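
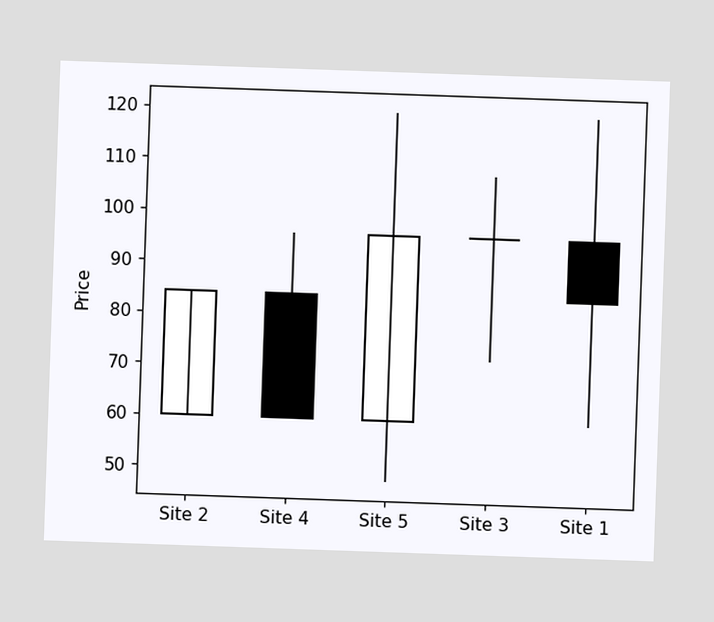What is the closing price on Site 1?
84

The Site 1 candle closes at 84.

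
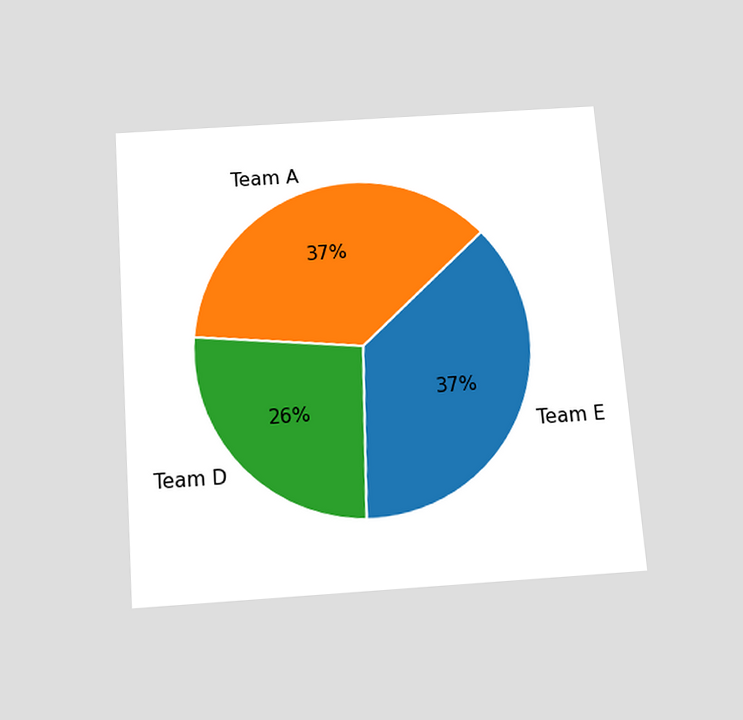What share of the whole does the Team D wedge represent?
26%

The chart is tilted about 4° counter-clockwise and viewed slightly from below. The Team D slice takes up 26% of the pie.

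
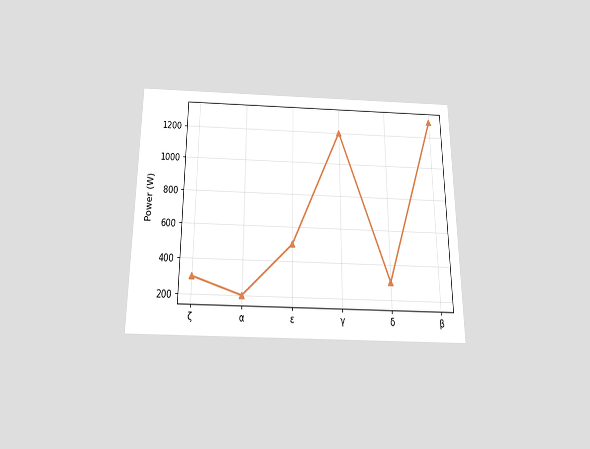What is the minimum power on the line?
The chart is viewed slightly from below. The lowest point is at α, and reading across to the y-axis gives 200W.

200W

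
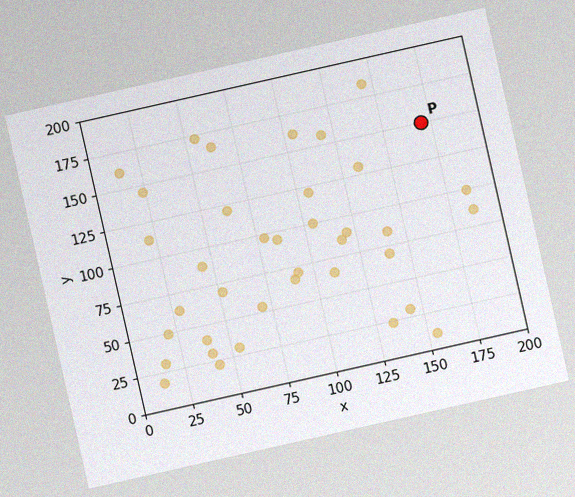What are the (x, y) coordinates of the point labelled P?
(170, 150)

The chart is tilted about 13° counter-clockwise, with some photo noise. Following the gridlines from P to each axis, P sits at (170, 150).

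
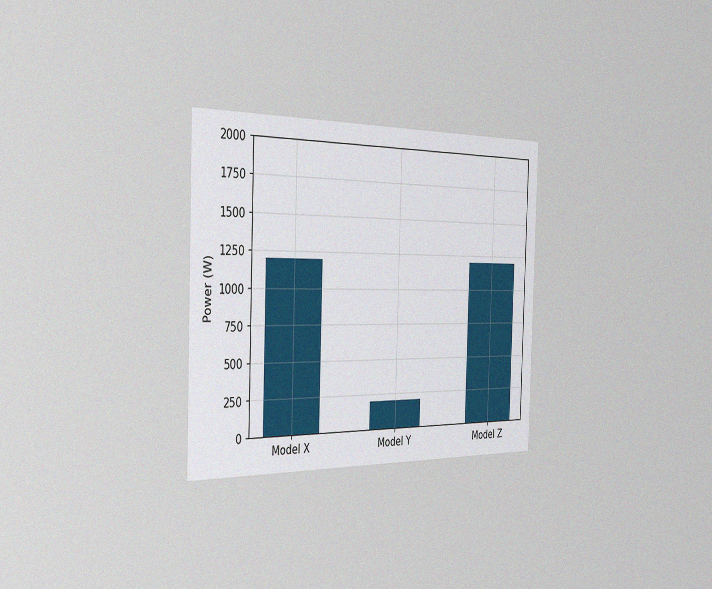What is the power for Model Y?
200W

The chart is viewed slightly from the left, with some photo noise. Reading along the chart's y-axis, the Model Y bar reaches 200W.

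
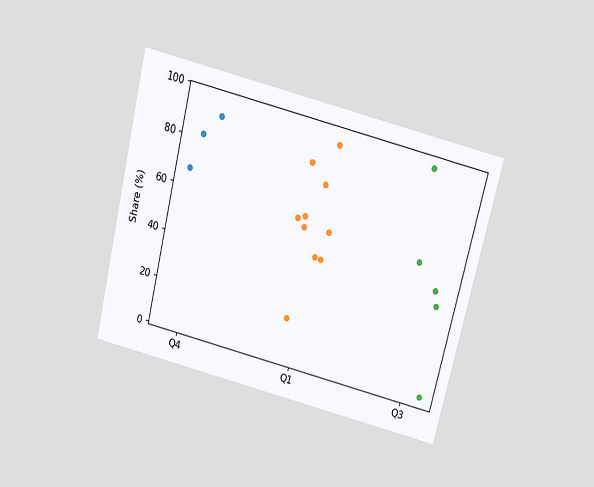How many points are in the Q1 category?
10

The chart is tilted about 14° clockwise and viewed slightly from above. Counting the markers in the Q1 column gives 10.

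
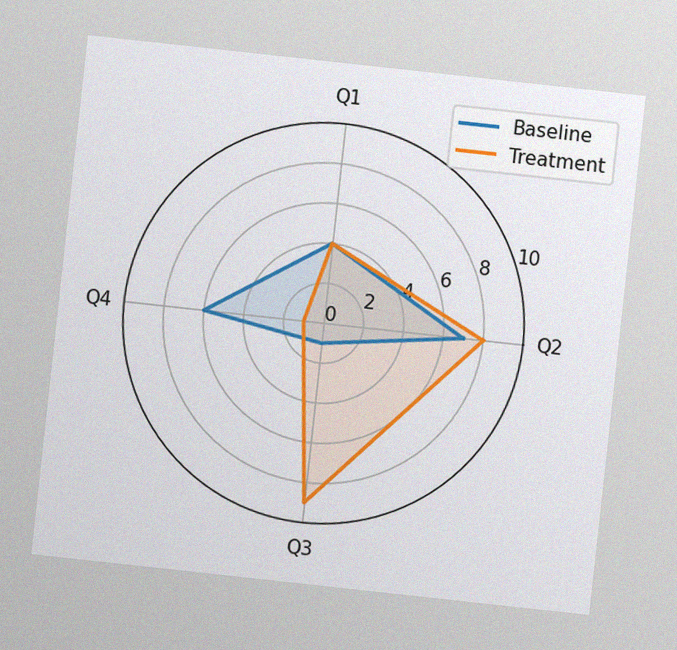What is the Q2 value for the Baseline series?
7

The chart is tilted about 6° clockwise, with some photo noise. On the Q2 axis, Baseline reaches 7.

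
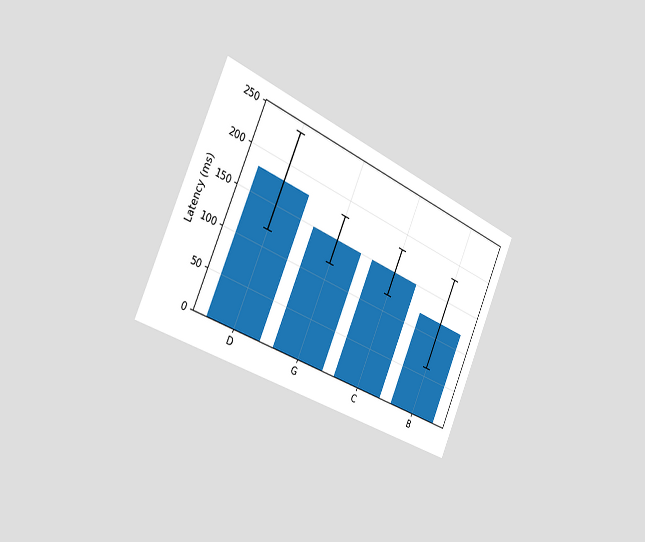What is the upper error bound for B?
180ms

The chart is tilted about 24° clockwise and viewed slightly from the left. The B bar's upper whisker reaches 180ms.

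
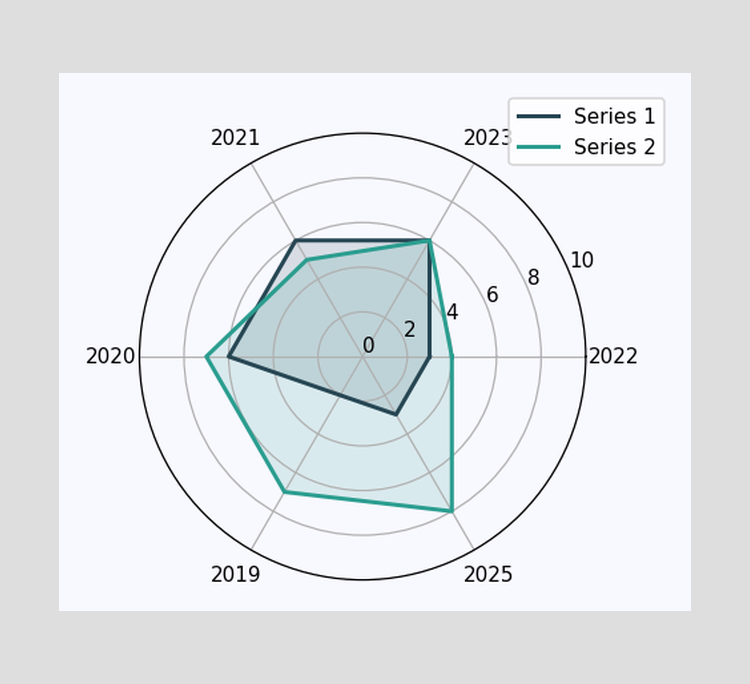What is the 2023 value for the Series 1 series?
On the 2023 axis, Series 1 reaches 6.

6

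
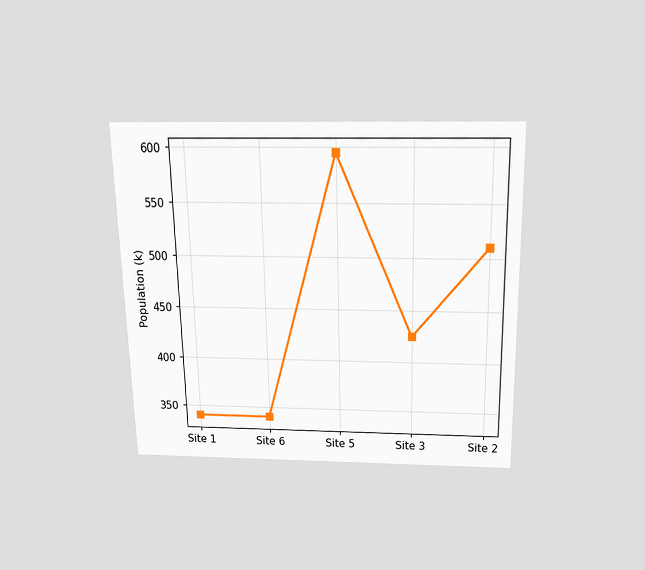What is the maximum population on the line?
595k

The chart is viewed slightly from above. The highest point is at Site 5, and reading across to the y-axis gives 595k.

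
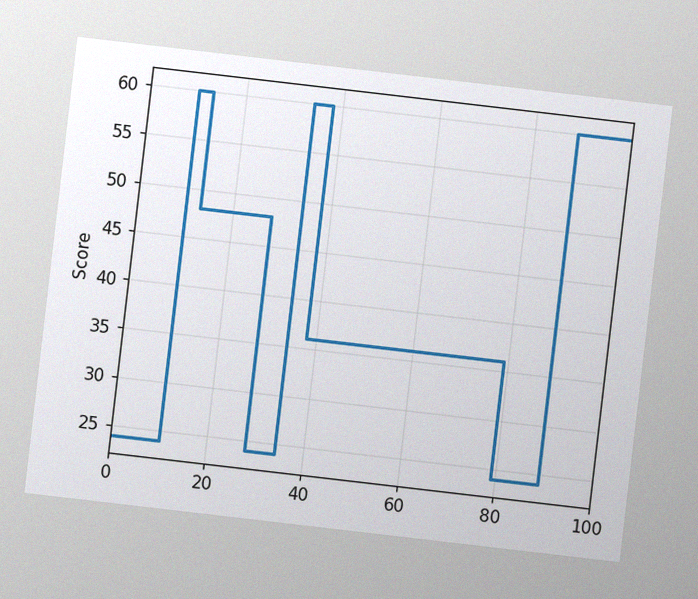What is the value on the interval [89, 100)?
The chart is tilted about 7° clockwise, with some photo noise. On [89, 100) the step sits at 60.

60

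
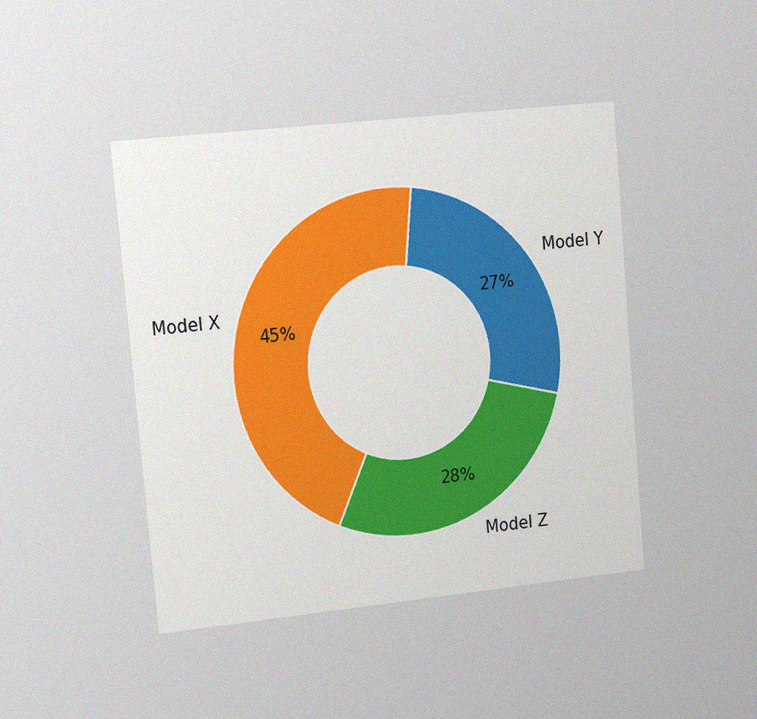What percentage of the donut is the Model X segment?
The chart is tilted about 5° counter-clockwise and viewed slightly from the left, with some photo noise. The Model X segment takes up 45% of the ring.

45%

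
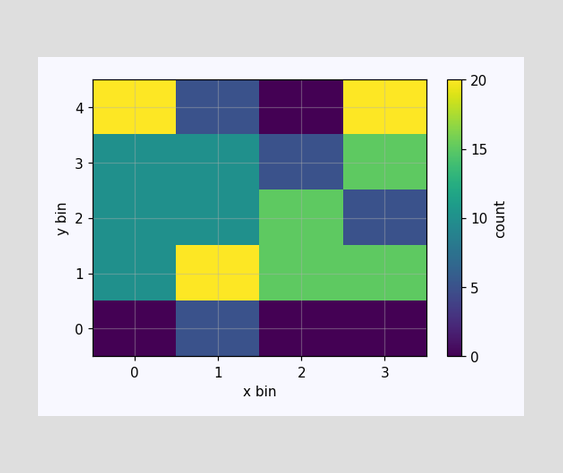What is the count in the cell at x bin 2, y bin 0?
0

Matching the cell (2, 0) against the colorbar gives 0.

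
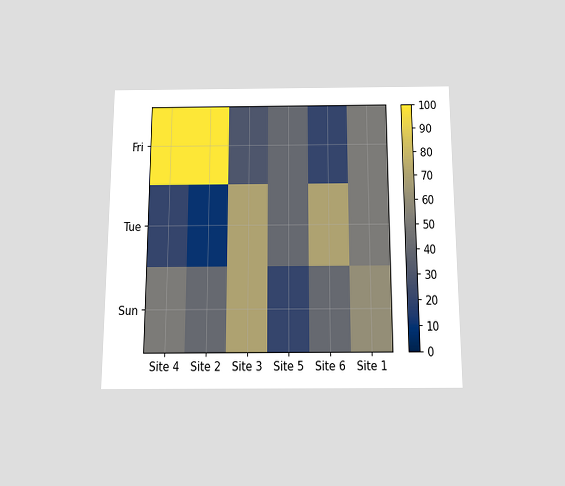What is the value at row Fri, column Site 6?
The chart is viewed slightly from below. Matching cell (Fri, Site 6) against the colorbar gives 20.

20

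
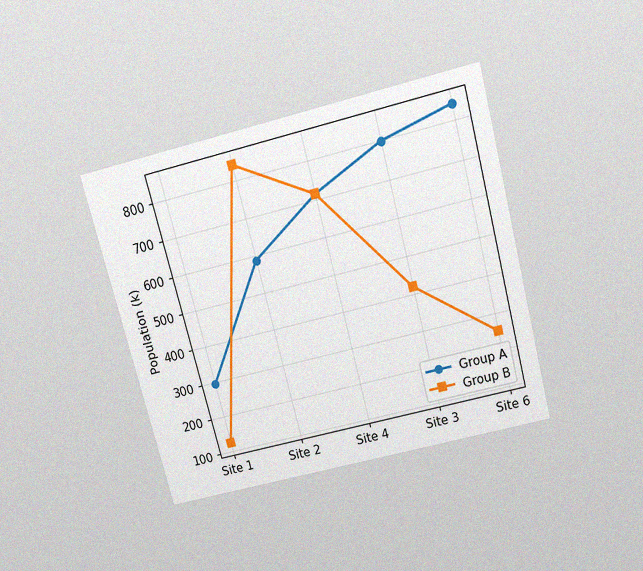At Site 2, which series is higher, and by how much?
Group B, by 252k

The chart is tilted about 15° counter-clockwise and viewed slightly from above, with some photo noise. At Site 2, Group B sits above the other line by 252k.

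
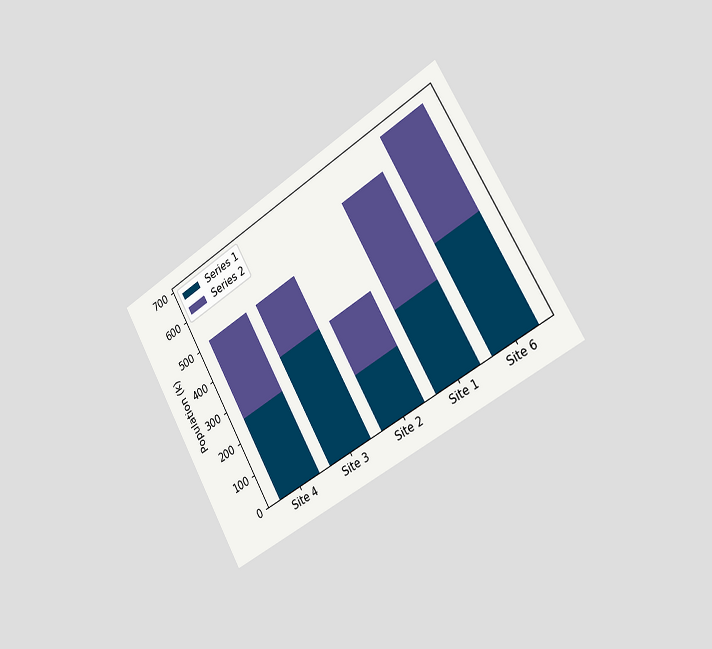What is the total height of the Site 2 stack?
340k

The chart is tilted about 30° counter-clockwise and viewed slightly from the right. The Site 2 stack's top reaches 340k on the y-axis.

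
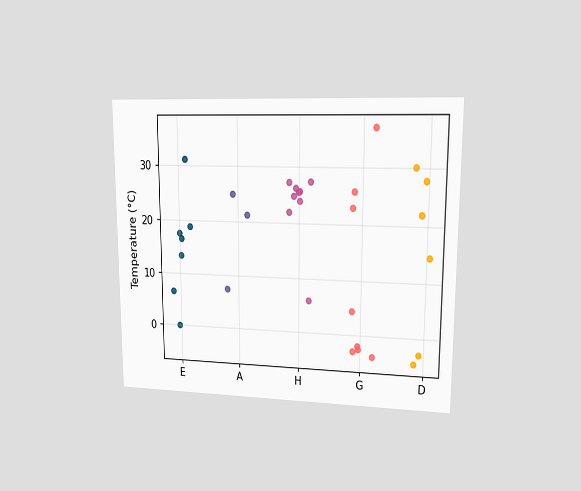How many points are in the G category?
The chart is viewed at a slight angle. Counting the markers in the G column gives 8.

8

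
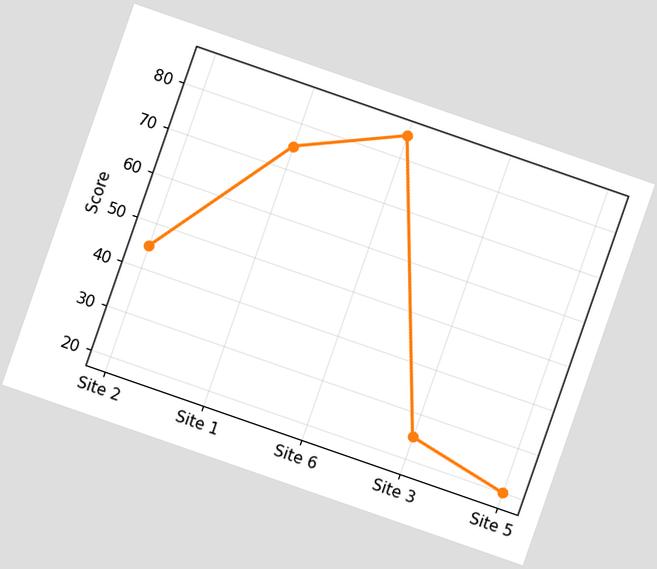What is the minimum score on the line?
The chart is tilted about 19° clockwise. The lowest point is at Site 5, and reading across to the y-axis gives 20.

20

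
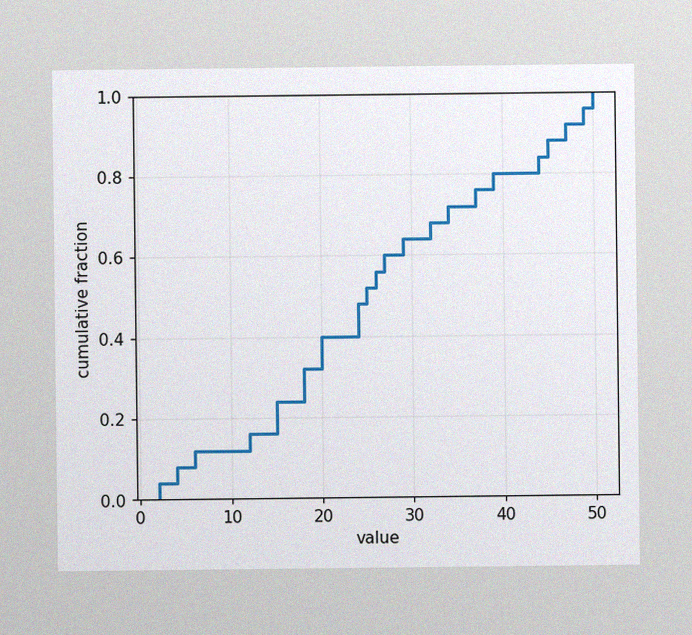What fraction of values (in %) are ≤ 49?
The image has some photo noise and uneven lighting. At x=49 the ECDF step is at 96%.

96%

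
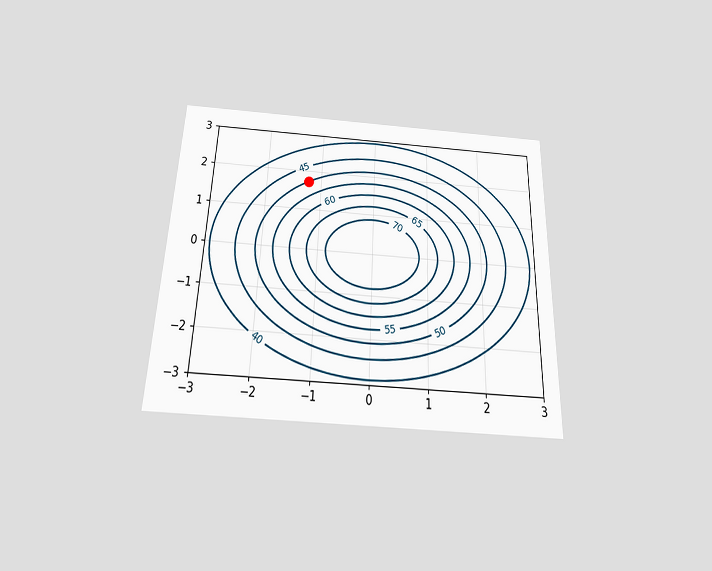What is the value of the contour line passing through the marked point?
The chart is tilted about 2° clockwise and viewed slightly from below. The marked point sits on the contour labelled 50.

50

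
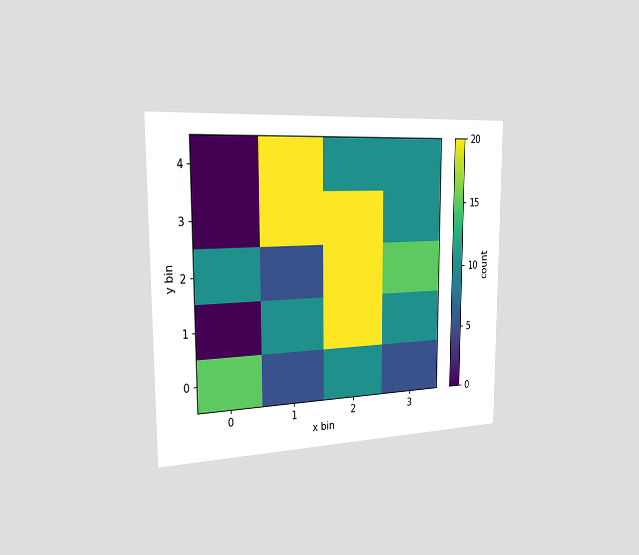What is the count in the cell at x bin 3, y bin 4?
The chart is viewed slightly from the left. Matching the cell (3, 4) against the colorbar gives 10.

10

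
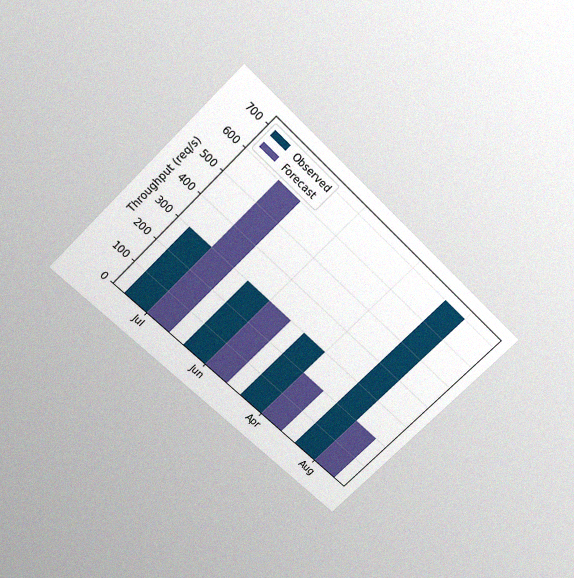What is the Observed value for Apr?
The chart is tilted about 45° clockwise and viewed slightly from above, with some photo noise. The Observed bar at Apr reaches 300req/s on the y-axis.

300req/s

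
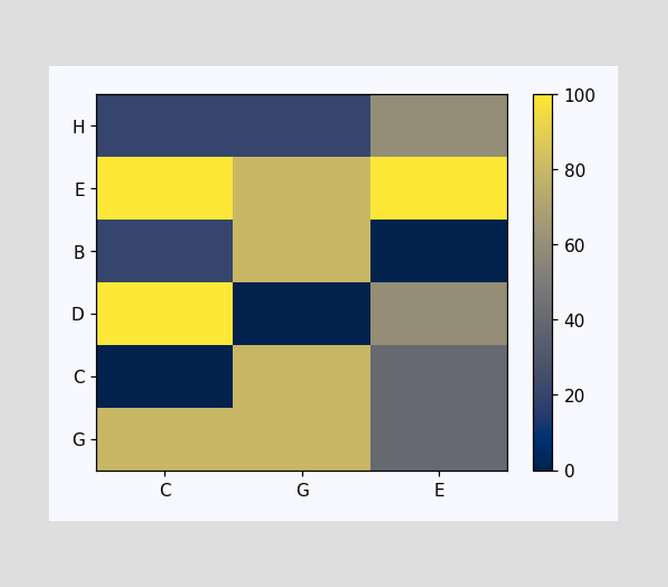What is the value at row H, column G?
Matching cell (H, G) against the colorbar gives 20.

20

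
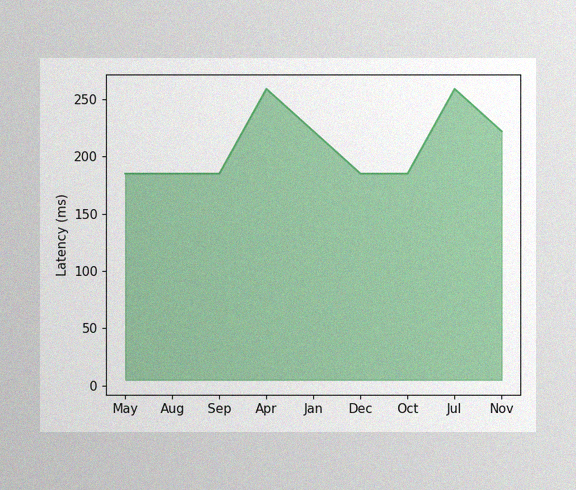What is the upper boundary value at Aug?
The image has some photo noise and uneven lighting. At Aug the upper boundary is at 185ms.

185ms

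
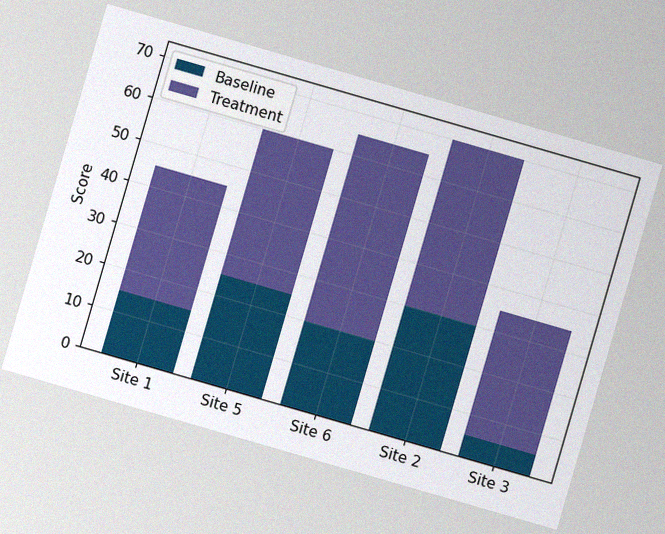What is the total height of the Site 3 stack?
35

The chart is tilted about 16° clockwise, with some photo noise. The Site 3 stack's top reaches 35 on the y-axis.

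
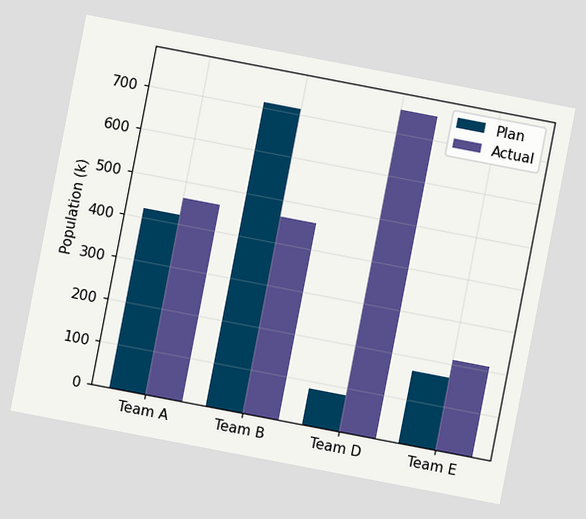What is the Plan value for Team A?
The chart is tilted about 11° clockwise. The Plan bar at Team A reaches 420k on the y-axis.

420k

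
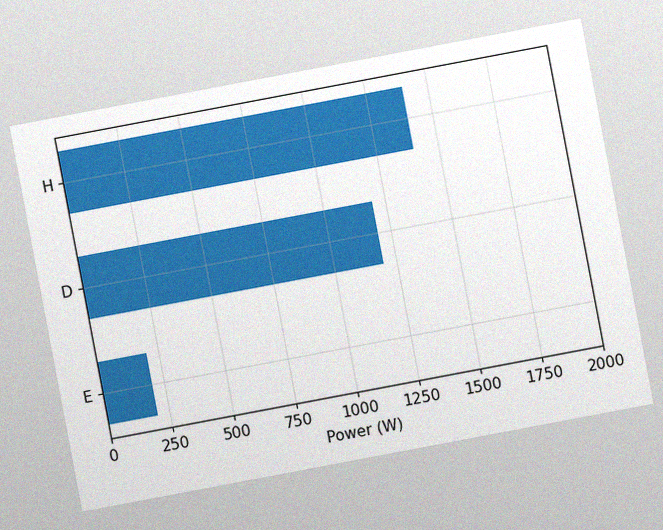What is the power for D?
1200W

The chart is tilted about 11° counter-clockwise, with some photo noise. Reading along the chart's x-axis, the D bar reaches 1200W.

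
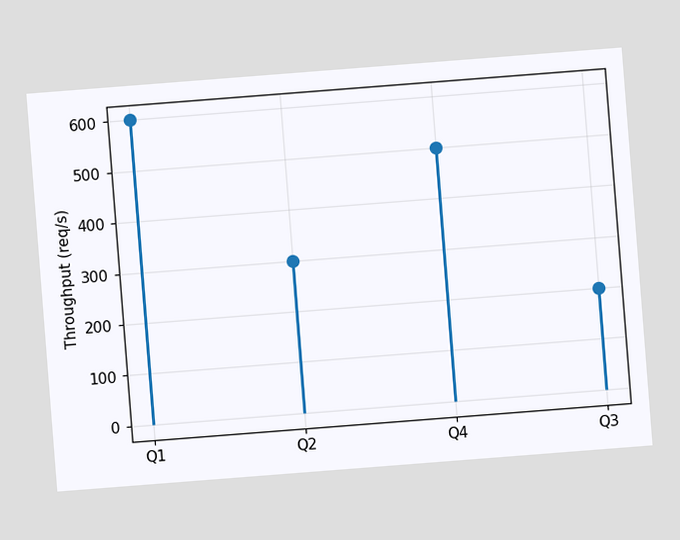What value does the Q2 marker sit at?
300req/s

The chart is tilted about 4° counter-clockwise. The Q2 marker sits at 300req/s.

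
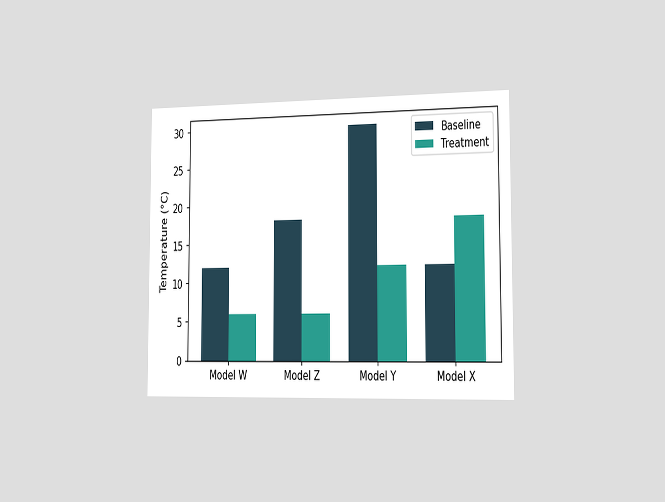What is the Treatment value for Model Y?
12°C

The chart is viewed slightly from the right. The Treatment bar at Model Y reaches 12°C on the y-axis.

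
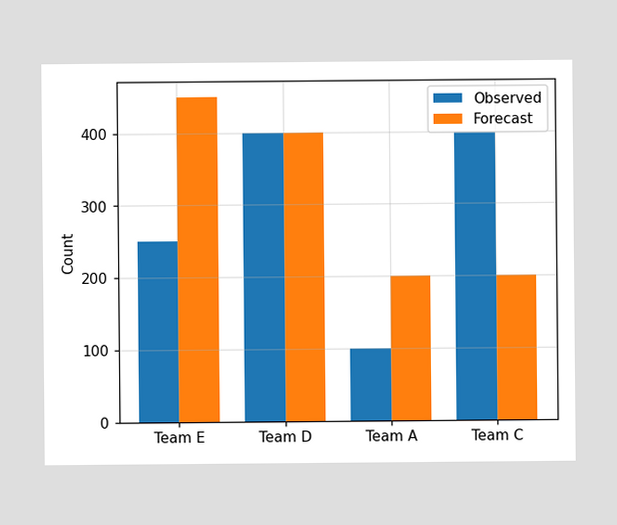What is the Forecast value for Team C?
200

The Forecast bar at Team C reaches 200 on the y-axis.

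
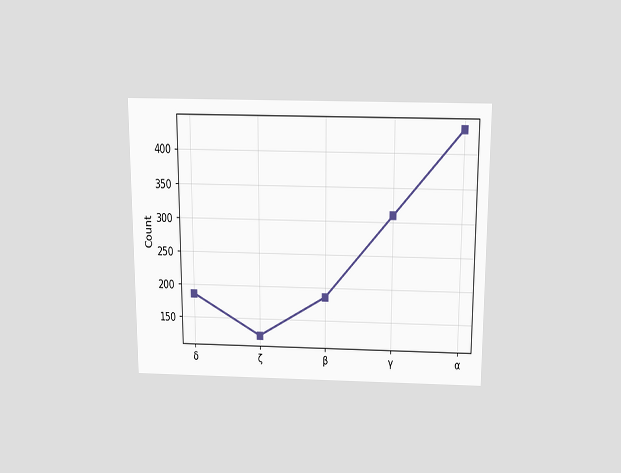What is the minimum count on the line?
124

The chart is viewed slightly from above. The lowest point is at ζ, and reading across to the y-axis gives 124.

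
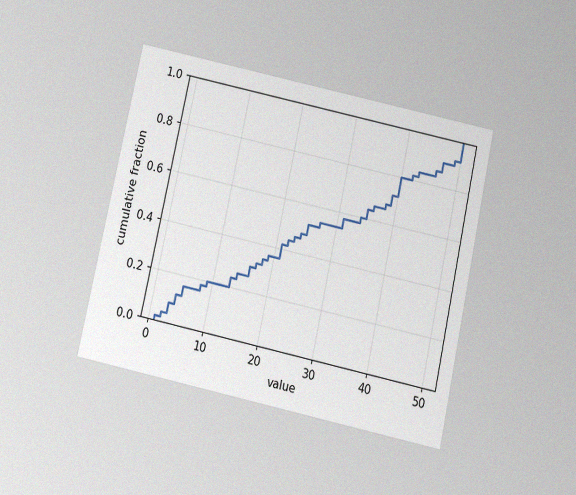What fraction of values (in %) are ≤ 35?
64%

The chart is tilted about 12° clockwise and viewed slightly from below, with some photo noise. At x=35 the ECDF step is at 64%.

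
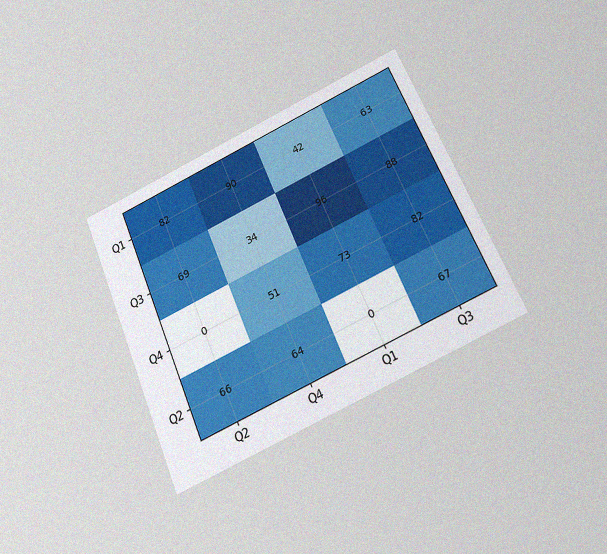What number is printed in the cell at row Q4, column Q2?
The chart is tilted about 23° counter-clockwise and viewed slightly from below, with some photo noise. The (Q4, Q2) cell reads 0.

0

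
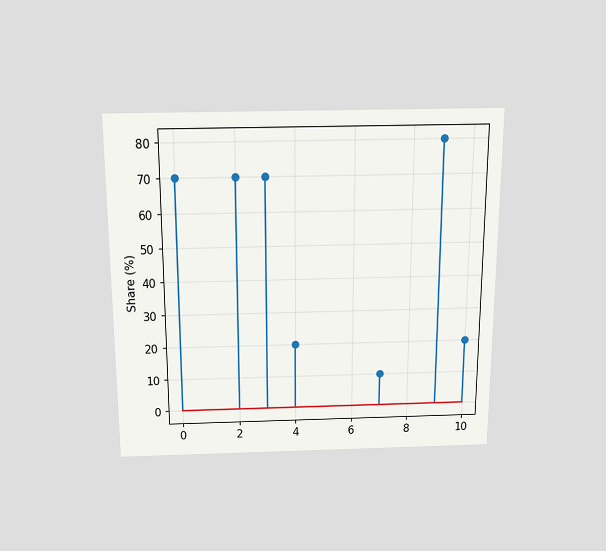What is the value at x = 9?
80%

The chart is viewed slightly from above. The stem at x=9 reaches 80%.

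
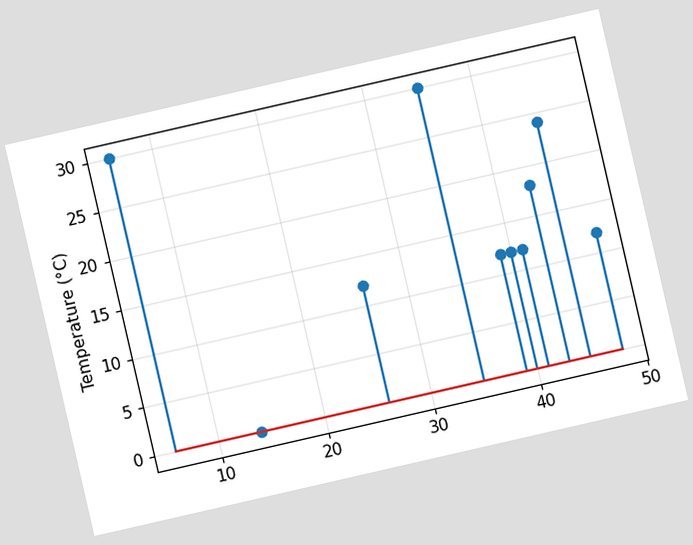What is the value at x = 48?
12°C

The chart is tilted about 13° counter-clockwise. The stem at x=48 reaches 12°C.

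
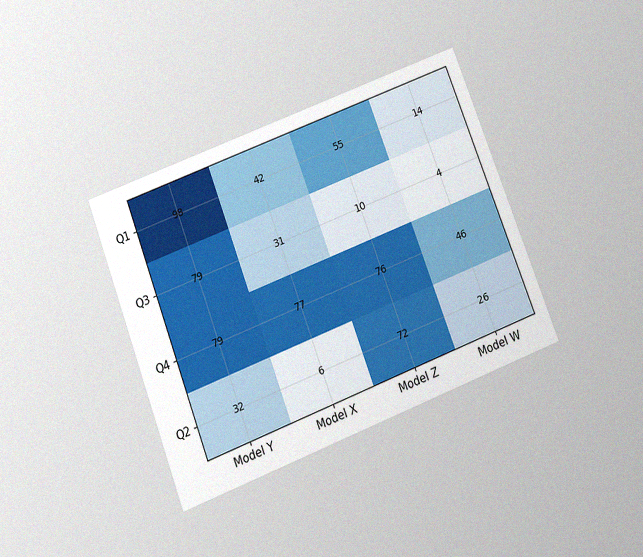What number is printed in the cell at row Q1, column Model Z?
55

The chart is tilted about 21° counter-clockwise and viewed slightly from below, with some photo noise. The (Q1, Model Z) cell reads 55.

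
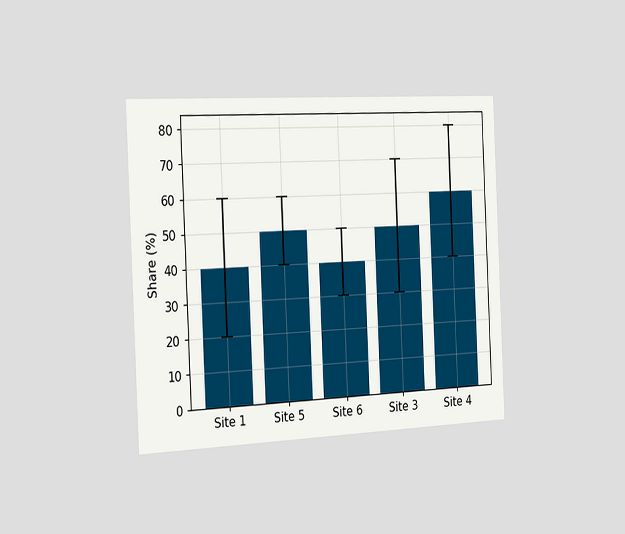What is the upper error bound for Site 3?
70%

The chart is tilted about 3° counter-clockwise and viewed slightly from the left. The Site 3 bar's upper whisker reaches 70%.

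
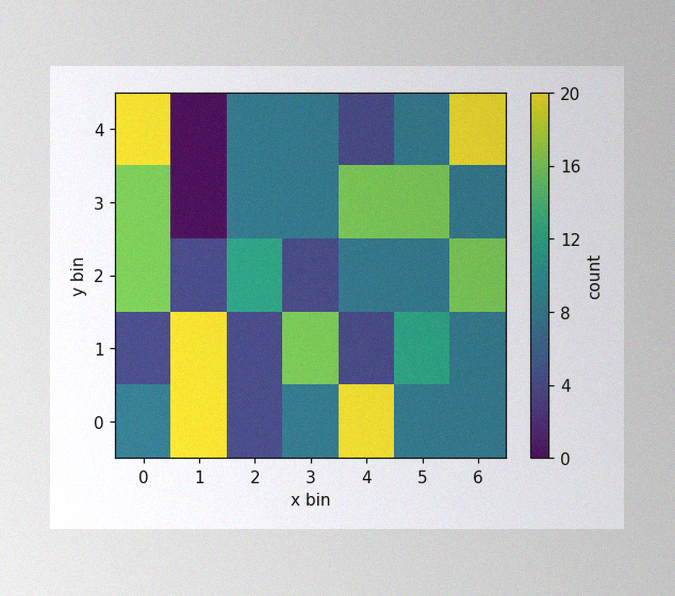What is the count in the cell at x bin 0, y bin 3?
16

The image has some photo noise and uneven lighting. Matching the cell (0, 3) against the colorbar gives 16.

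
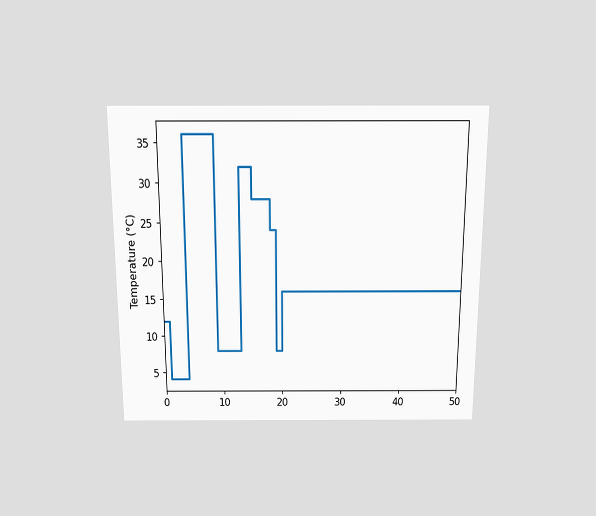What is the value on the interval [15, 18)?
The chart is viewed slightly from above. On [15, 18) the step sits at 28°C.

28°C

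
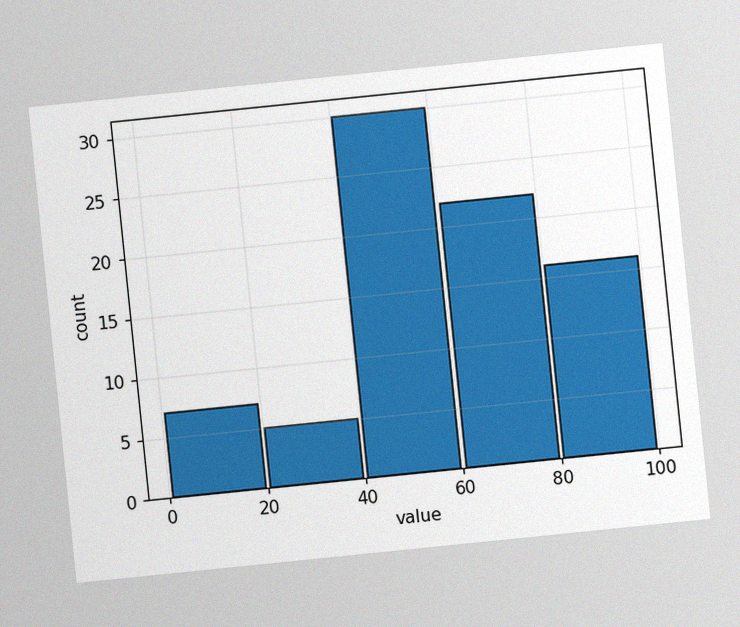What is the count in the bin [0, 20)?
The chart is tilted about 6° counter-clockwise, with some photo noise. The [0, 20) bin has height 7.

7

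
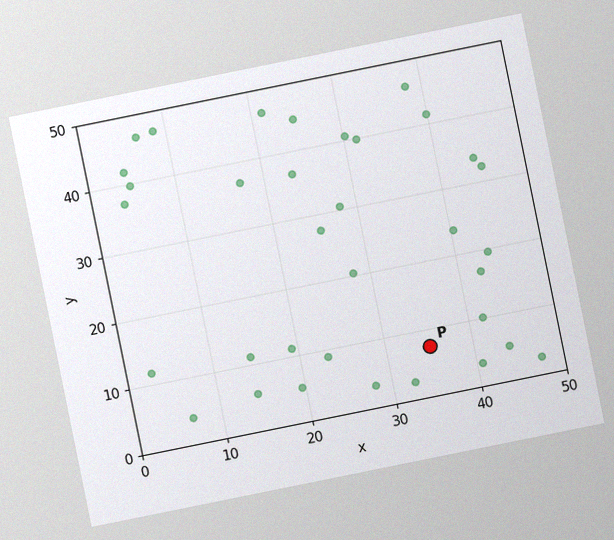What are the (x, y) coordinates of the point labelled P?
The chart is tilted about 11° counter-clockwise, with some photo noise. Following the gridlines from P to each axis, P sits at (35, 7.5).

(35, 7.5)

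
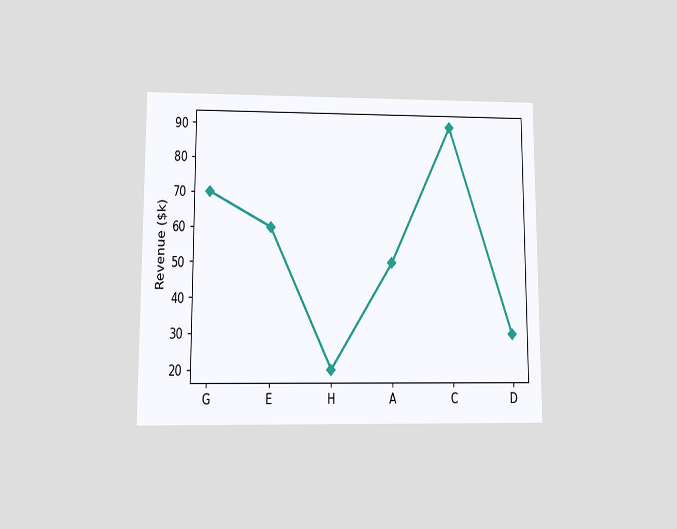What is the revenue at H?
The chart is viewed at a slight angle. At H, the line is at $20k.

$20k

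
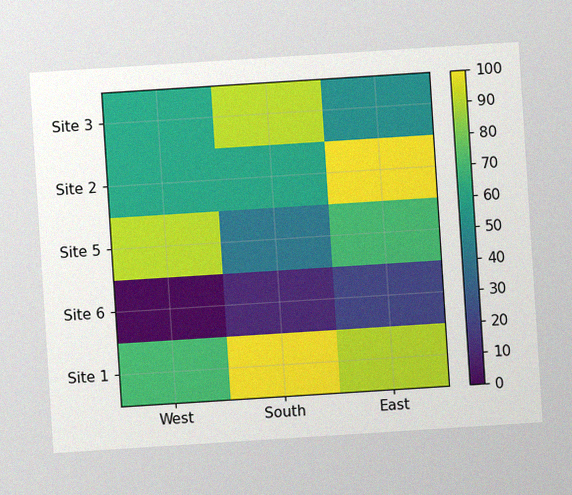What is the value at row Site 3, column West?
The chart is tilted about 4° counter-clockwise, with some photo noise. Matching cell (Site 3, West) against the colorbar gives 60.

60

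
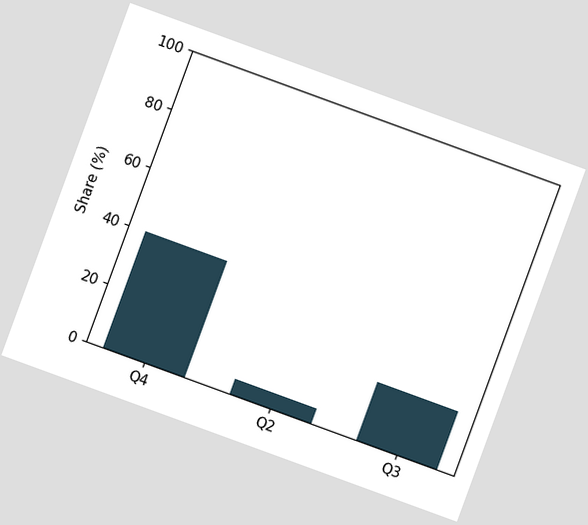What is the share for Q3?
20%

The chart is tilted about 20° clockwise. Reading along the chart's y-axis, the Q3 bar reaches 20%.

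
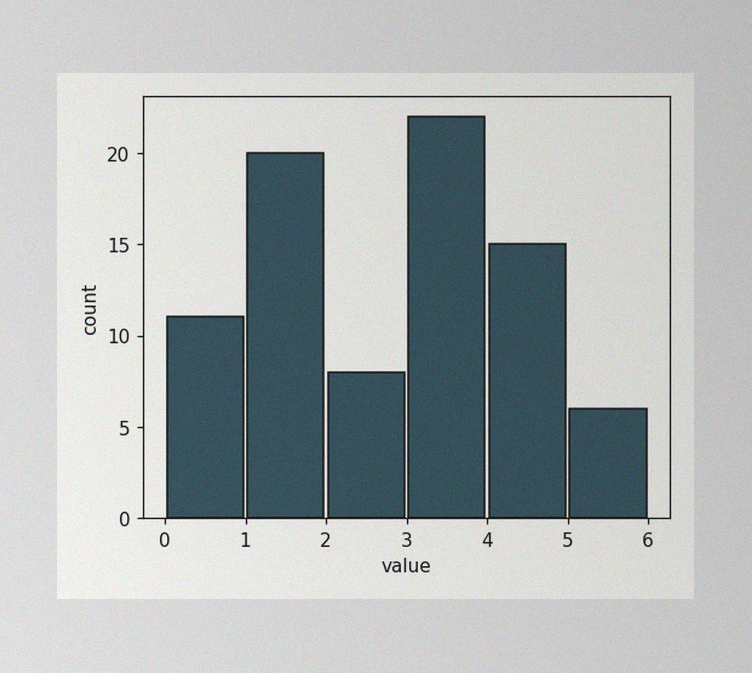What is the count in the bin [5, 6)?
6

The image has some photo noise and uneven lighting. The [5, 6) bin has height 6.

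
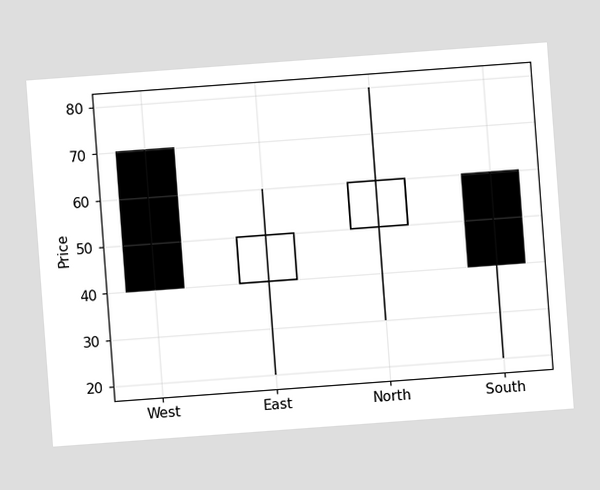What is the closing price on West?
40

The chart is tilted about 4° counter-clockwise. The West candle closes at 40.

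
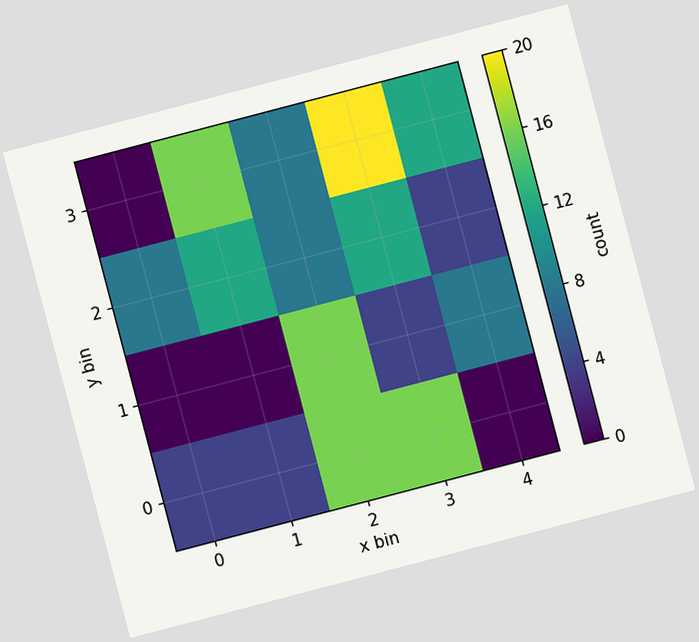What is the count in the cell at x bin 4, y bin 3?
The chart is tilted about 15° counter-clockwise. Matching the cell (4, 3) against the colorbar gives 12.

12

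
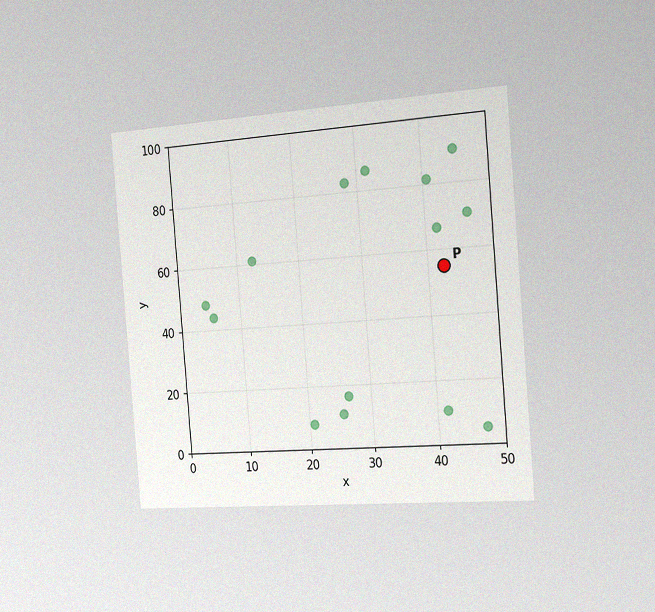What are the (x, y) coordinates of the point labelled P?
(42.5, 55)

The chart is tilted about 5° counter-clockwise and viewed slightly from the right, with some photo noise. Following the gridlines from P to each axis, P sits at (42.5, 55).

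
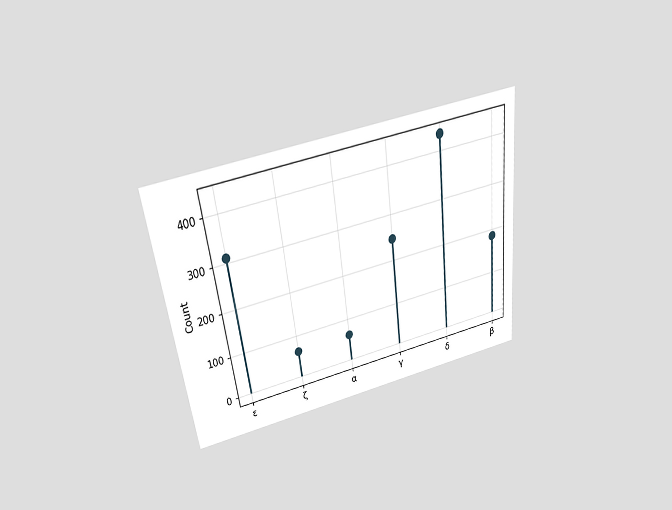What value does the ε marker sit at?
The chart is tilted about 7° counter-clockwise and viewed slightly from above. The ε marker sits at 310.

310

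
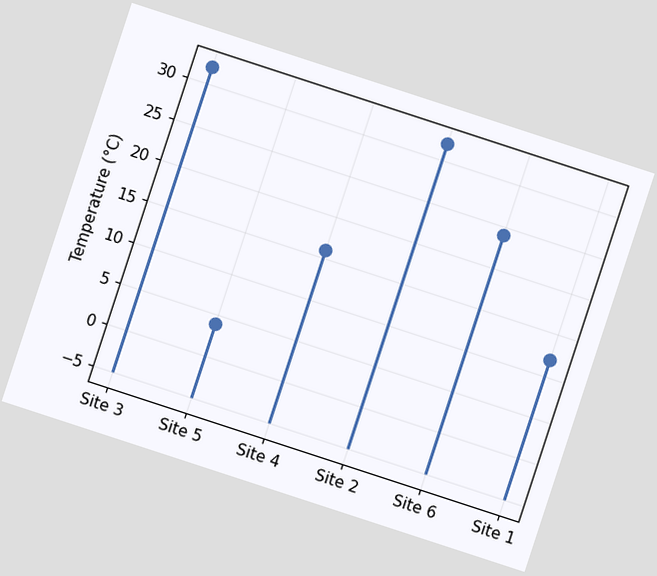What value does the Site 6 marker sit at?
The chart is tilted about 18° clockwise. The Site 6 marker sits at 24°C.

24°C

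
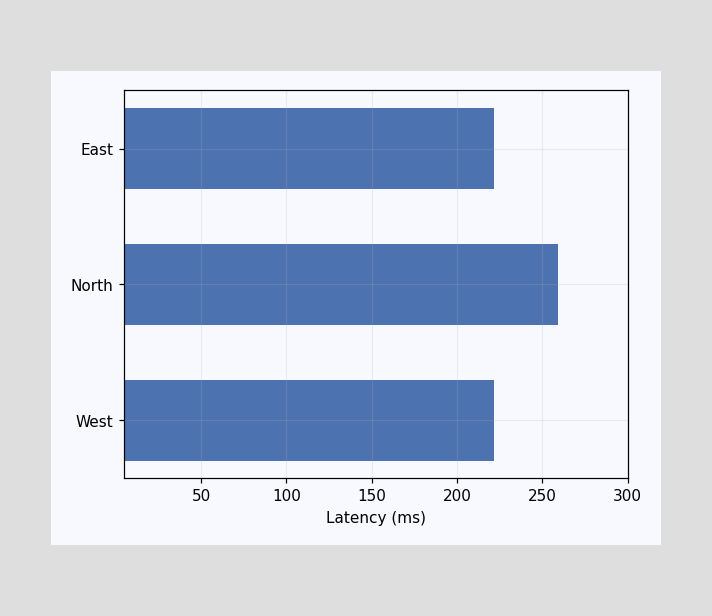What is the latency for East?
Reading along the chart's x-axis, the East bar reaches 222ms.

222ms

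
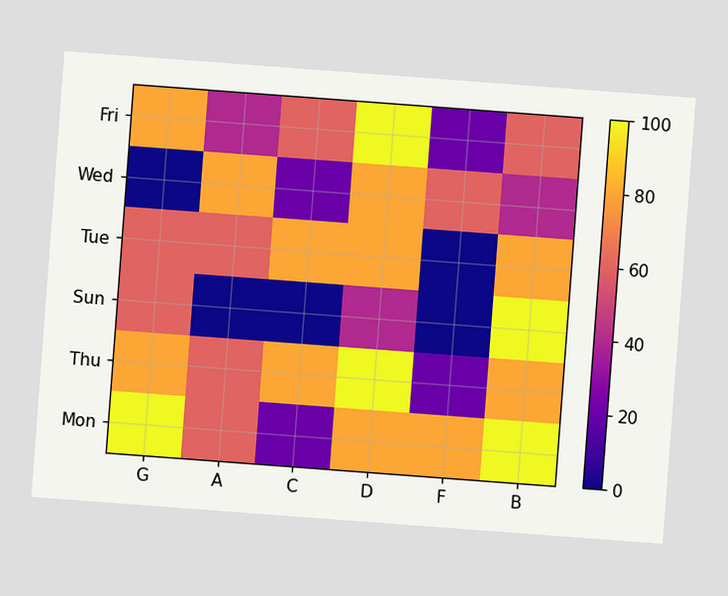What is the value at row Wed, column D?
The chart is tilted about 4° clockwise. Matching cell (Wed, D) against the colorbar gives 80.

80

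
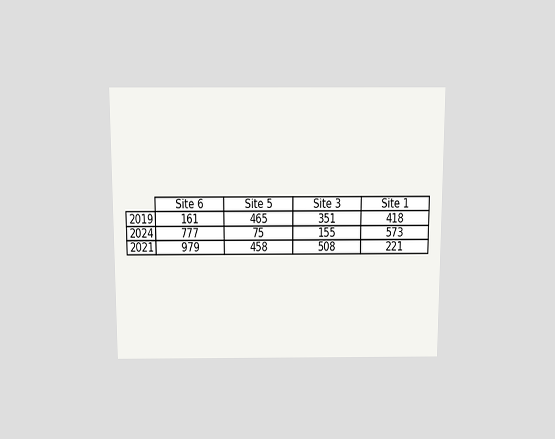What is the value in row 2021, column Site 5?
The chart is viewed slightly from above. The (2021, Site 5) cell reads 458.

458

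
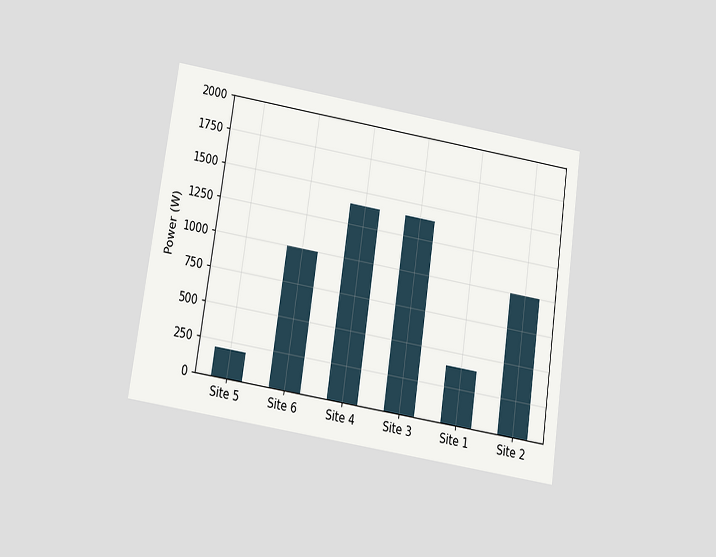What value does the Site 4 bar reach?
1400W

The chart is tilted about 8° clockwise and viewed slightly from below. Reading along the chart's y-axis, the Site 4 bar reaches 1400W.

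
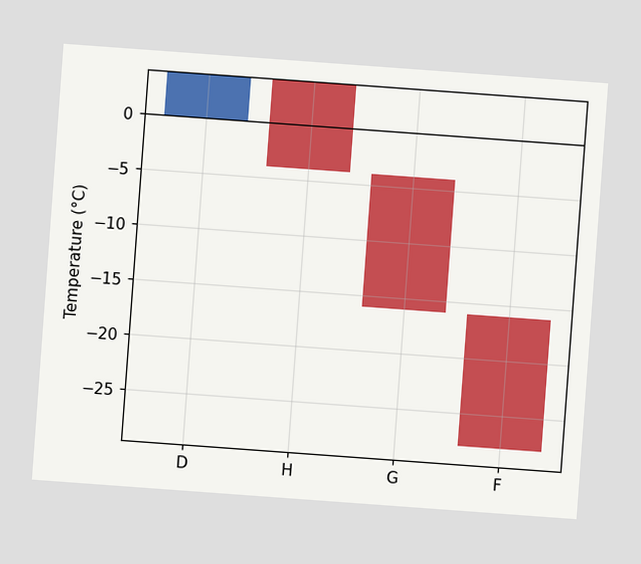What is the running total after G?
-16°C

The chart is tilted about 4° clockwise. After G the running total reaches -16°C.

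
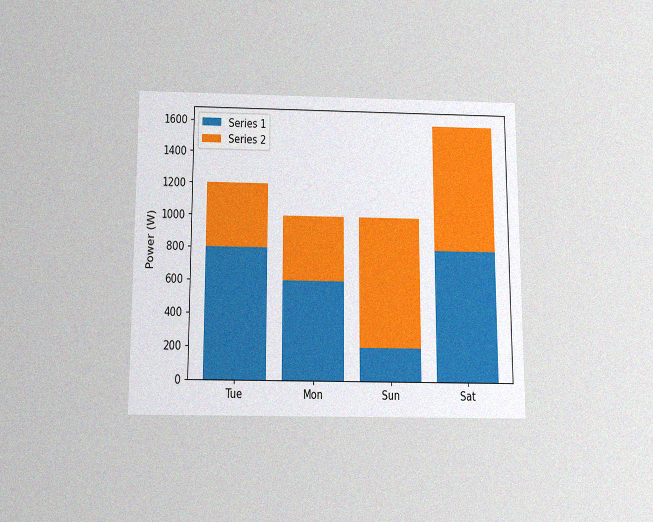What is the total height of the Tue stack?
The chart is viewed slightly from below, with some photo noise. The Tue stack's top reaches 1200W on the y-axis.

1200W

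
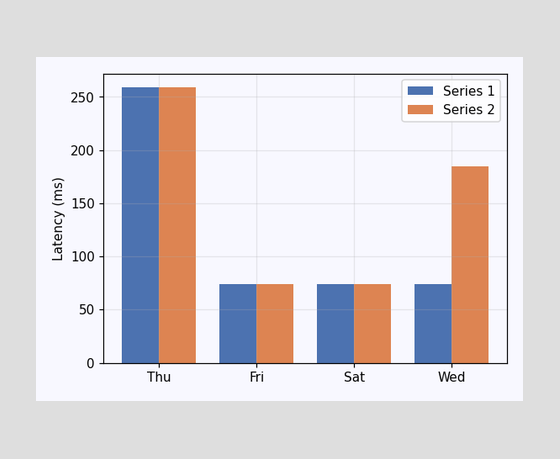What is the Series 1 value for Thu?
259ms

The Series 1 bar at Thu reaches 259ms on the y-axis.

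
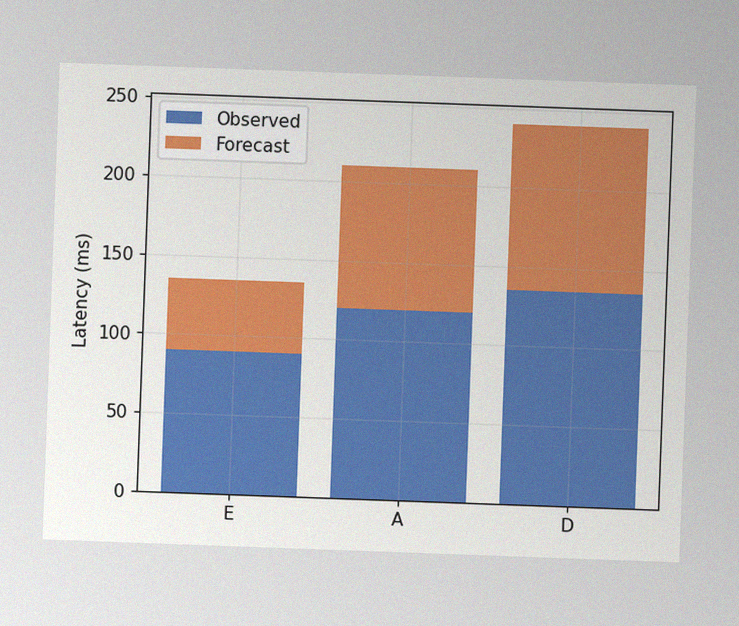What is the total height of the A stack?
The chart is tilted about 2° clockwise, with some photo noise. The A stack's top reaches 210ms on the y-axis.

210ms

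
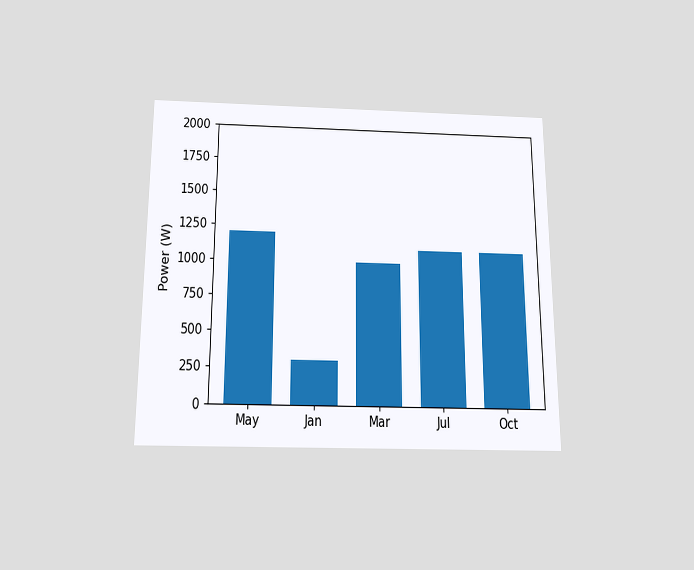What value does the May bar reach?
1200W

The chart is viewed slightly from below. Reading along the chart's y-axis, the May bar reaches 1200W.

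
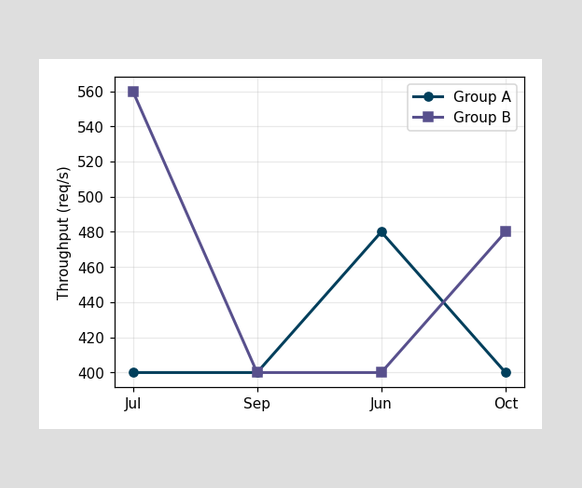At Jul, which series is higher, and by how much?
Group B, by 160req/s

At Jul, Group B sits above the other line by 160req/s.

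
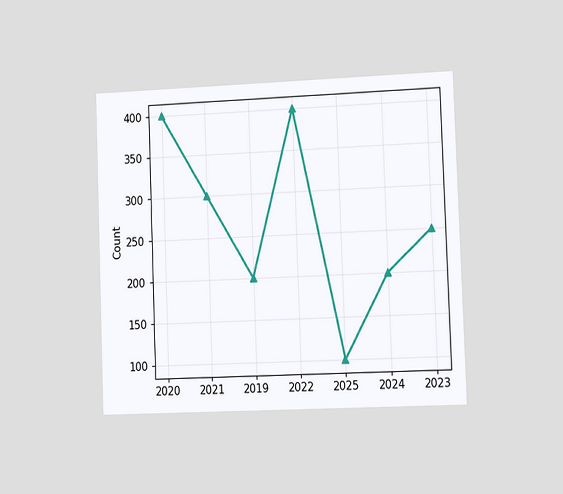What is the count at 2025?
The chart is tilted about 2° counter-clockwise and viewed at a slight angle. At 2025, the line is at 100.

100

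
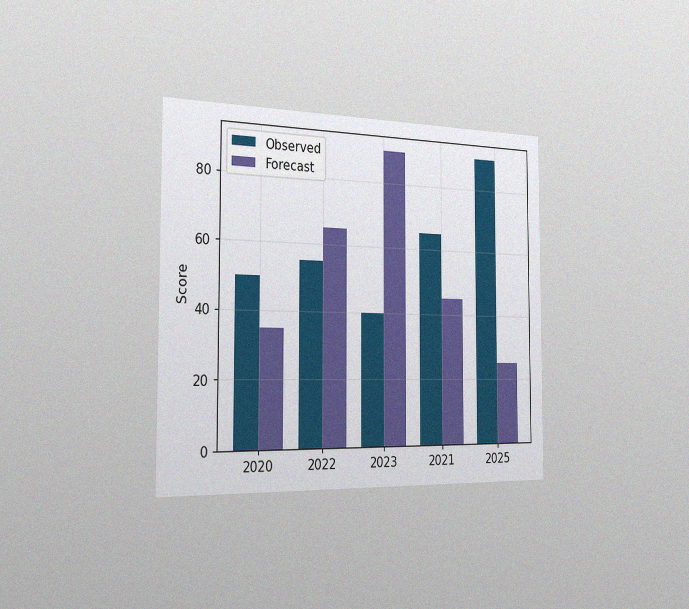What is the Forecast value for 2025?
The chart is viewed slightly from the left, with some photo noise. The Forecast bar at 2025 reaches 25 on the y-axis.

25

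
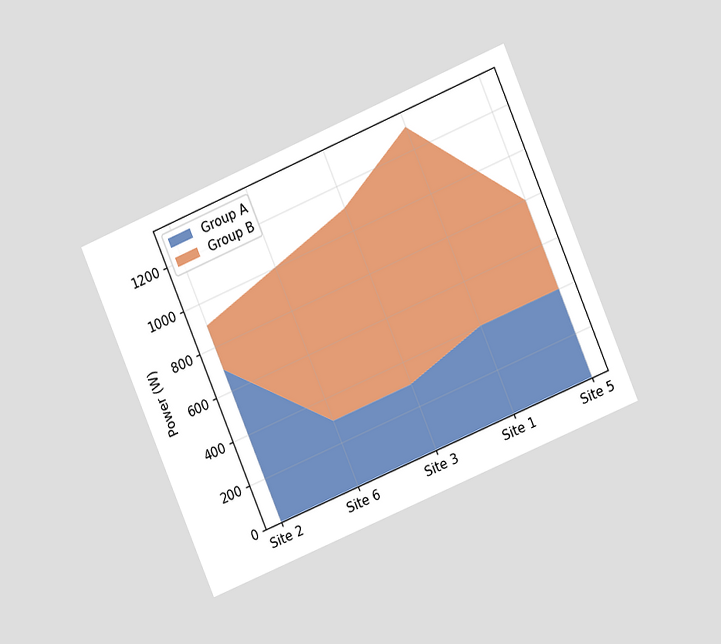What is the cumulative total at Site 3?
The chart is tilted about 23° counter-clockwise and viewed at a slight angle. The stacked total at Site 3 reaches 1100W.

1100W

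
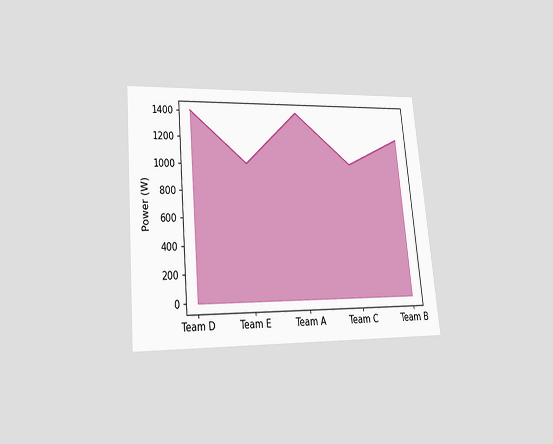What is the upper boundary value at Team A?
1400W

The chart is tilted about 5° counter-clockwise and viewed at a slight angle. At Team A the upper boundary is at 1400W.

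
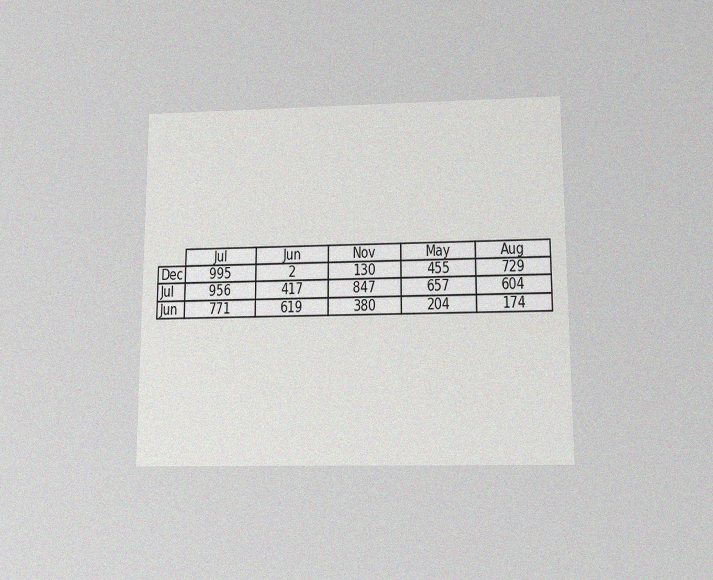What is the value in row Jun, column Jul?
771

The chart is viewed slightly from below, with some photo noise. The (Jun, Jul) cell reads 771.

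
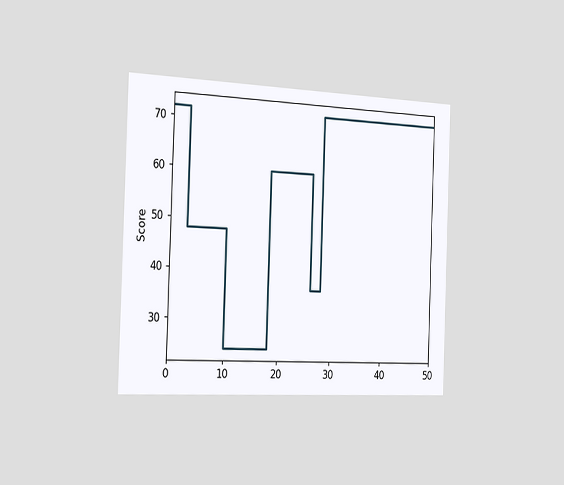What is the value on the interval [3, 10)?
The chart is tilted about 2° clockwise and viewed slightly from the left. On [3, 10) the step sits at 48.

48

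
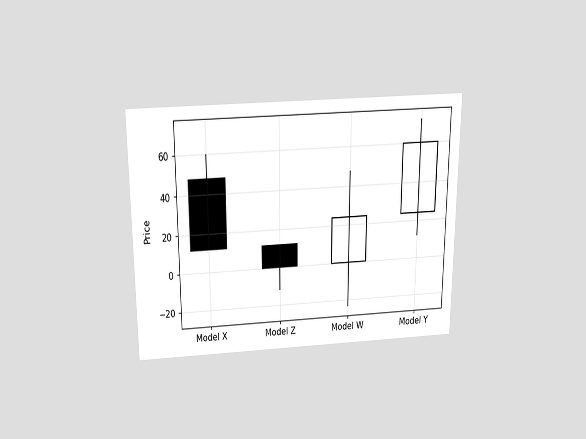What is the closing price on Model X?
12

The chart is viewed slightly from above. The Model X candle closes at 12.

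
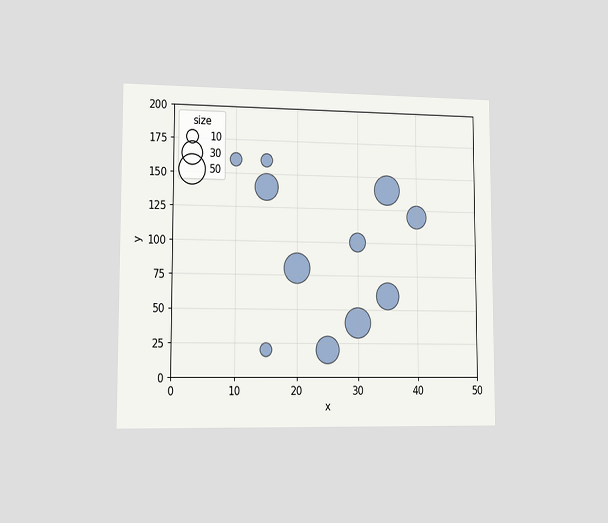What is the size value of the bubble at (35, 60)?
40

The chart is viewed slightly from the left. Matching the bubble at (35, 60) against the size legend gives 40.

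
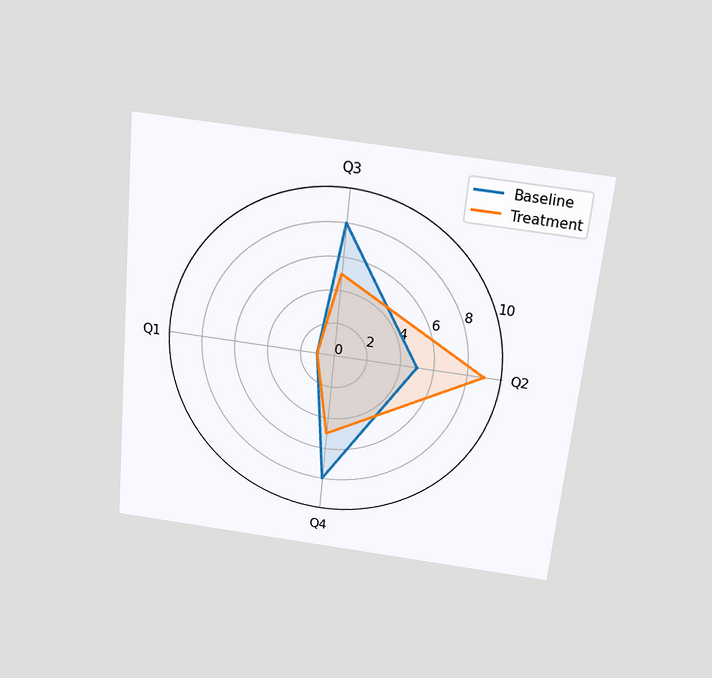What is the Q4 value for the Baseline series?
8

The chart is tilted about 6° clockwise and viewed slightly from above. On the Q4 axis, Baseline reaches 8.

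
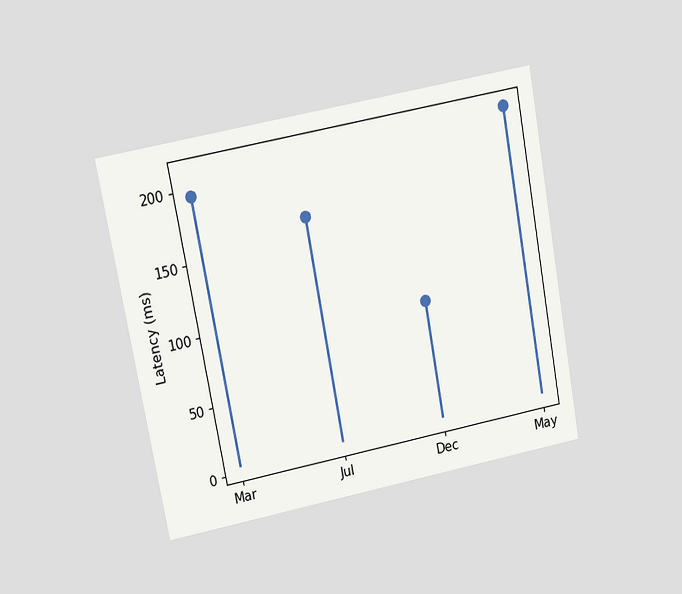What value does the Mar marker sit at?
195ms

The chart is tilted about 11° counter-clockwise and viewed at a slight angle. The Mar marker sits at 195ms.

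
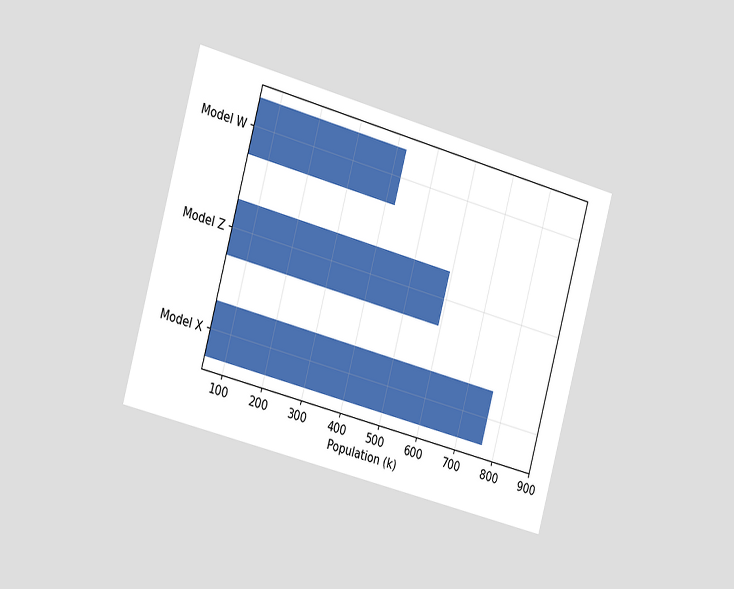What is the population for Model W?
425k

The chart is tilted about 15° clockwise and viewed slightly from the left. Reading along the chart's x-axis, the Model W bar reaches 425k.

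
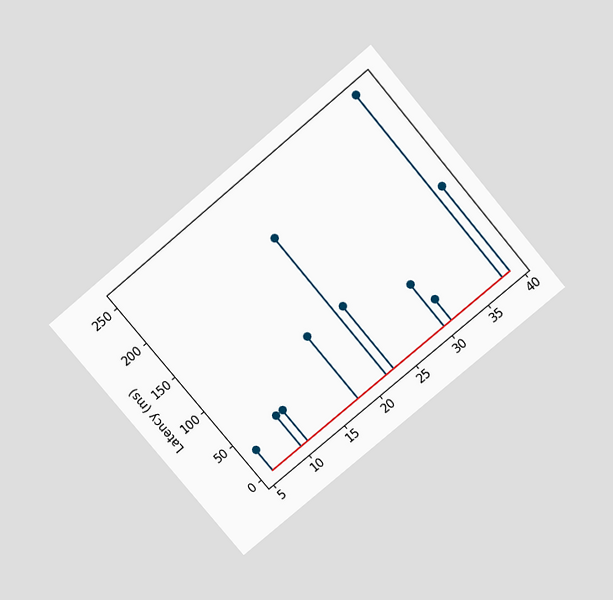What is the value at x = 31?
30ms

The chart is tilted about 40° counter-clockwise and viewed slightly from above. The stem at x=31 reaches 30ms.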